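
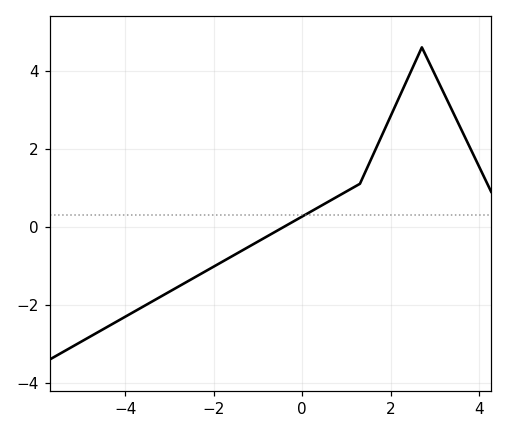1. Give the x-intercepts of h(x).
-0.413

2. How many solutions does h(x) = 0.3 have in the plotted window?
1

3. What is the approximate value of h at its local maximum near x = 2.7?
4.6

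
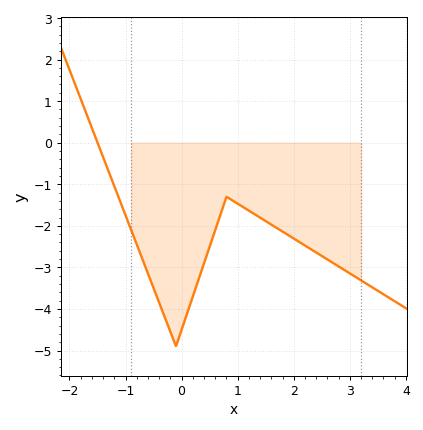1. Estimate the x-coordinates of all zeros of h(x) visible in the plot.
-1.5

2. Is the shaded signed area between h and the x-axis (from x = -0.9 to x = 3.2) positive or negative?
negative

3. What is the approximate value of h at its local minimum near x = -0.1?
-4.89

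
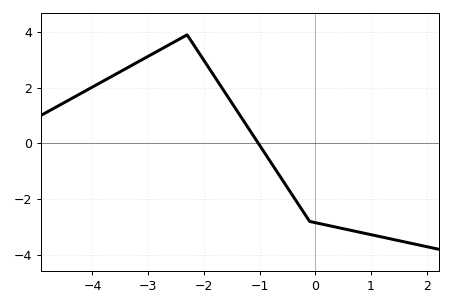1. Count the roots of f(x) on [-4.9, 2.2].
1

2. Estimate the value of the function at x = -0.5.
-1.6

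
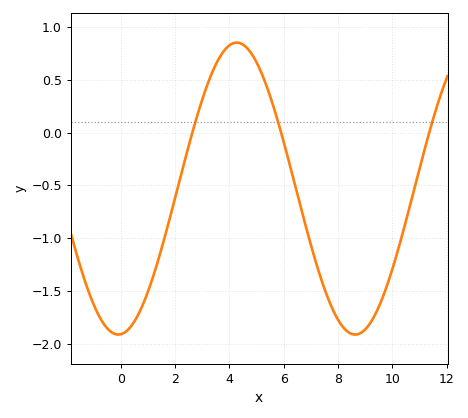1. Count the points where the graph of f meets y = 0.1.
3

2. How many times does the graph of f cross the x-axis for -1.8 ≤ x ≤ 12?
3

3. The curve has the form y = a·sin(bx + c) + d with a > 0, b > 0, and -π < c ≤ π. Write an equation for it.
y = 1.38sin(0.72x - 1.5) - 0.53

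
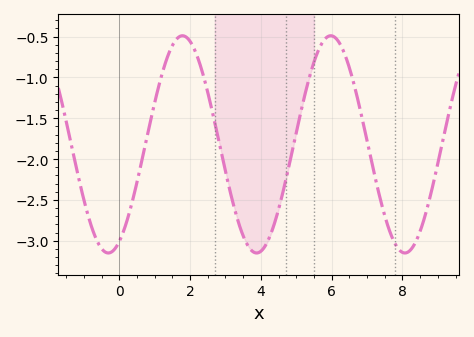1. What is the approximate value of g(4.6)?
-2.45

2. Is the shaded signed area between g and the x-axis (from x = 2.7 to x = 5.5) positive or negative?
negative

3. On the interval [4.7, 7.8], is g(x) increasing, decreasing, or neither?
neither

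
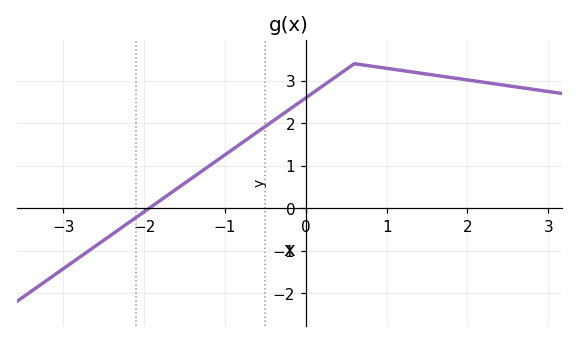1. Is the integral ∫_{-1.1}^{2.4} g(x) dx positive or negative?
positive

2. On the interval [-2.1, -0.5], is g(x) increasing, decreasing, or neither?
increasing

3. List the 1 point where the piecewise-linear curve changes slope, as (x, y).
(0.6, 3.4)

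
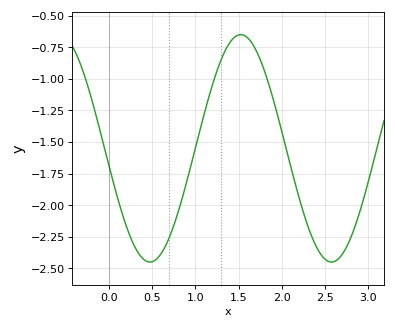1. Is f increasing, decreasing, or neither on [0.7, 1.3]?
increasing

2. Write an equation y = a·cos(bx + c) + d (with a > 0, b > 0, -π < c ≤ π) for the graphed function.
y = 0.9cos(3x + 1.7) - 1.55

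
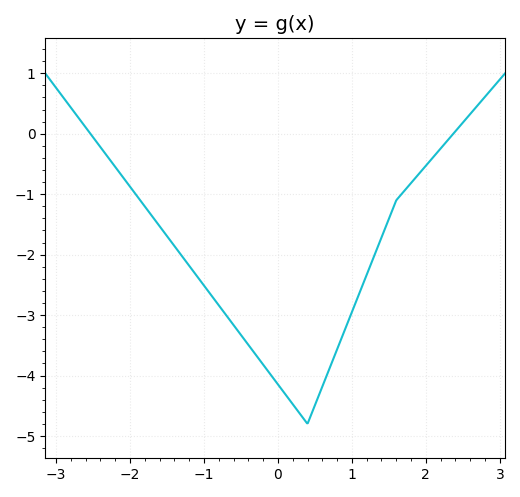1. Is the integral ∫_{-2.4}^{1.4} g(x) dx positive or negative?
negative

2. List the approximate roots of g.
-2.5, 2.4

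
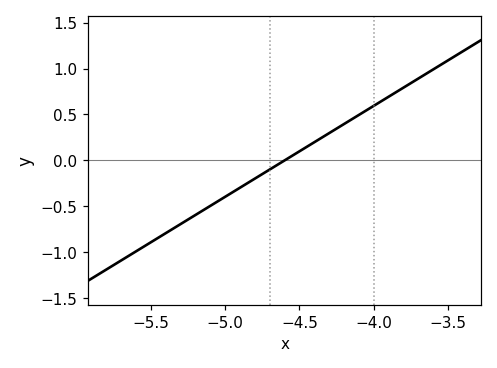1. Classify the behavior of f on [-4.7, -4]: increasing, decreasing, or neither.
increasing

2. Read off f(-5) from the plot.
-0.4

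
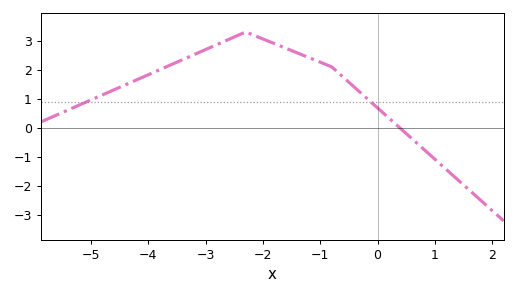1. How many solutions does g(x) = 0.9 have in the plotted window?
2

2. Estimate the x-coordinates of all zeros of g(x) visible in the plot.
0.388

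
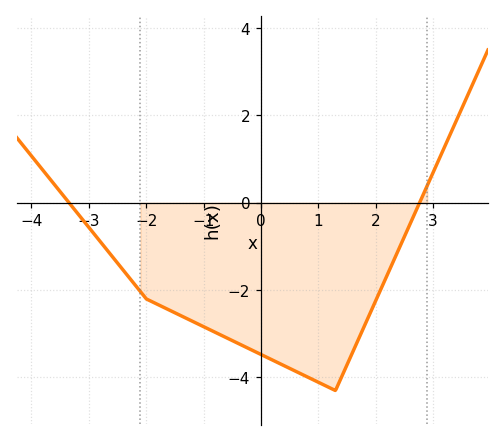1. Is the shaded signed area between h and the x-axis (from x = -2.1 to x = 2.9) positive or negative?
negative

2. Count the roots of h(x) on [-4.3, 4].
2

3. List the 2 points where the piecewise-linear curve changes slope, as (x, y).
(-2, -2.2); (1.3, -4.3)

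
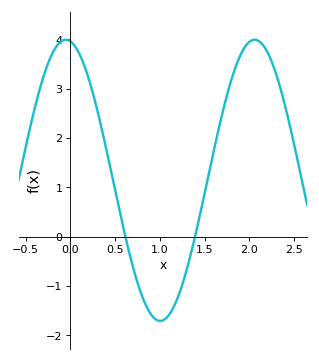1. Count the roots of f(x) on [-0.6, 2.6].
2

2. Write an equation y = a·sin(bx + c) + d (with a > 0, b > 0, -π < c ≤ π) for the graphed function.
y = 2.85sin(3x + 1.7) + 1.14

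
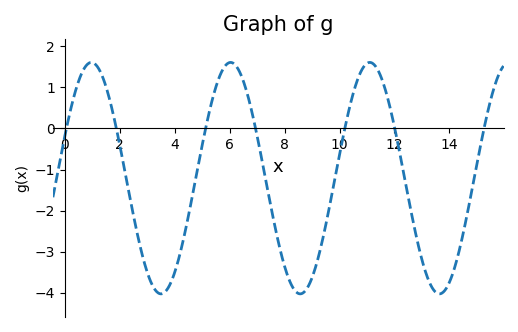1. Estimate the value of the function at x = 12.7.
-2.3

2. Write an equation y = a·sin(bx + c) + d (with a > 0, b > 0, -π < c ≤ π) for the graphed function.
y = 2.82sin(1.2x + 0.37) - 1.21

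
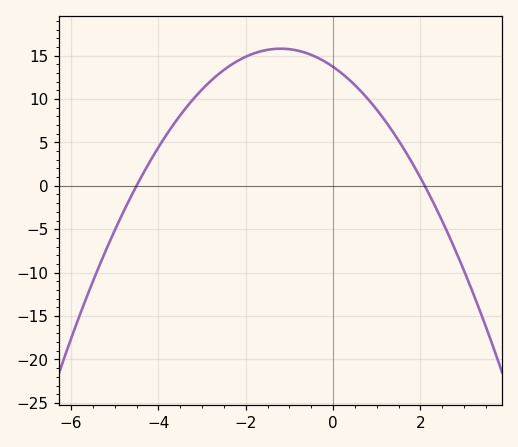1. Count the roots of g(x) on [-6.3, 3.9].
2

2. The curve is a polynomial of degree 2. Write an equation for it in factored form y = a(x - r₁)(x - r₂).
y = -1.45(x + 4.5)(x - 2.1)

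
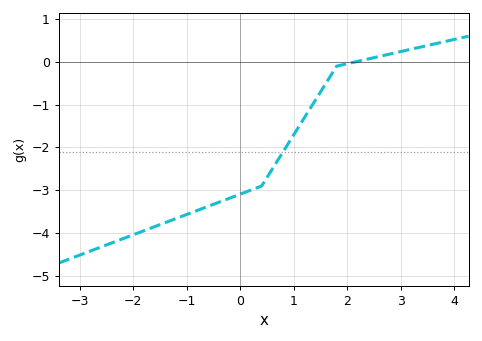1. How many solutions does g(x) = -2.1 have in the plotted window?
1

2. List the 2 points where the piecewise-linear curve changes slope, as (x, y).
(0.4, -2.9); (1.8, -0.1)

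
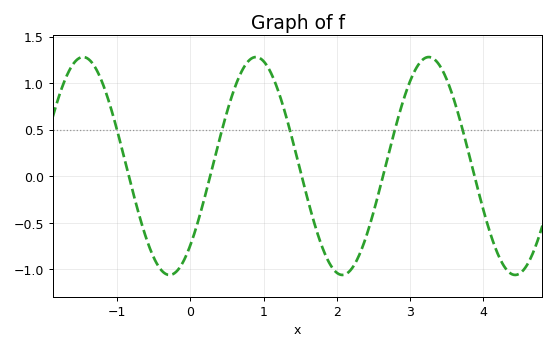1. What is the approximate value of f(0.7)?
1.15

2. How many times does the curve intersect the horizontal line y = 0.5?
5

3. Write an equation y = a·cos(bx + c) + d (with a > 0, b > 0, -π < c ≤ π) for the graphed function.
y = 1.17cos(2.7x - 2.4) + 0.11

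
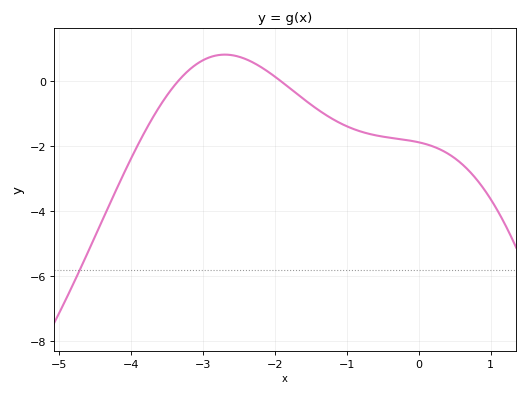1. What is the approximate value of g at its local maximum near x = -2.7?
0.804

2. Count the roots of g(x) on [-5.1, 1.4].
2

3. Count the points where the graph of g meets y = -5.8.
1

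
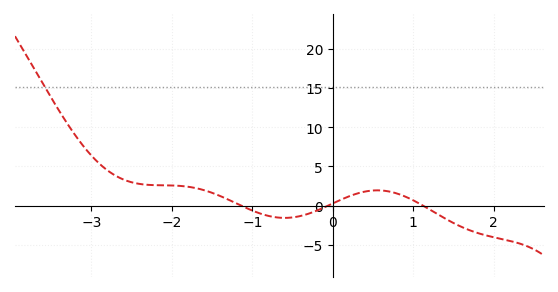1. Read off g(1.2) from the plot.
-0.5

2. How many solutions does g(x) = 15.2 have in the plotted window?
1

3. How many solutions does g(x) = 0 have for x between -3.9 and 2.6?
3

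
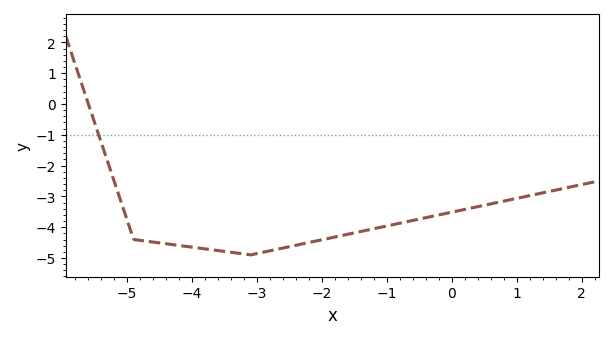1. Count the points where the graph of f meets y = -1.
1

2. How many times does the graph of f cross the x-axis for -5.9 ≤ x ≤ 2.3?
1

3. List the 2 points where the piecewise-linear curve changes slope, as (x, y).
(-4.9, -4.4); (-3.1, -4.9)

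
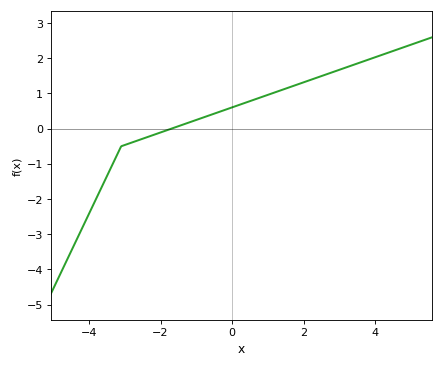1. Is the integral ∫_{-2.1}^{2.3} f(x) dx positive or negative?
positive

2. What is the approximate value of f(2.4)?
1.46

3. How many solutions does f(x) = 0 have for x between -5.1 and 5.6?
1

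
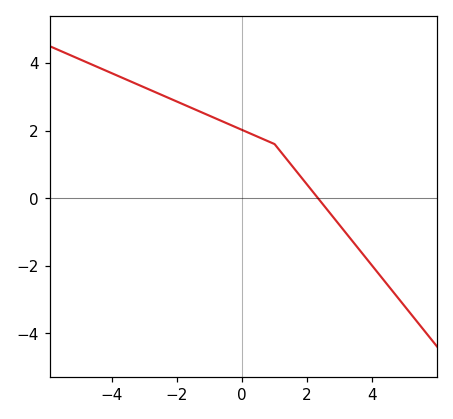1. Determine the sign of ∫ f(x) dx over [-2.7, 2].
positive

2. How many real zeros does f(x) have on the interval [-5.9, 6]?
1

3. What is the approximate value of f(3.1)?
-1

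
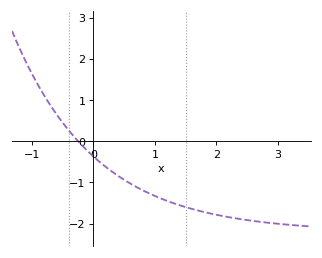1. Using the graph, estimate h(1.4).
-1.6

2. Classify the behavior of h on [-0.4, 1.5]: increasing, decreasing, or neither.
decreasing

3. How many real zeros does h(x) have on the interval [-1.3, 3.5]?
1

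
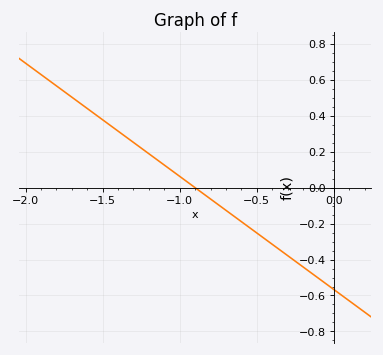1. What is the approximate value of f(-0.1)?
-0.504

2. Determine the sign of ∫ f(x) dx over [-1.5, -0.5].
positive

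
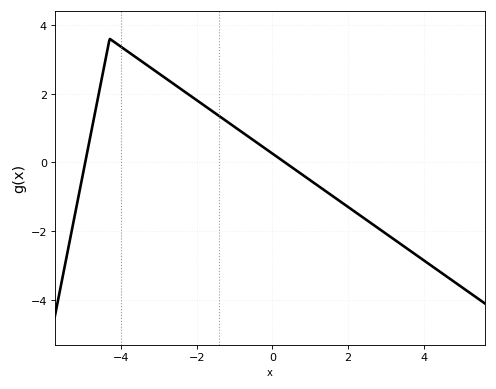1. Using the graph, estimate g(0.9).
-0.439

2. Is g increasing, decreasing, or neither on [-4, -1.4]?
decreasing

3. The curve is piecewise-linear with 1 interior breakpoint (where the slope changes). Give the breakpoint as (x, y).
(-4.3, 3.6)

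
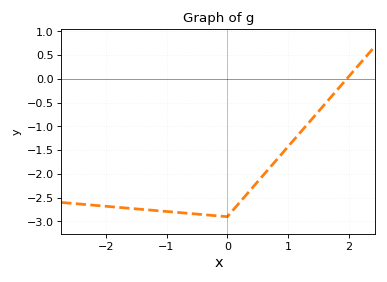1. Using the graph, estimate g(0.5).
-2.15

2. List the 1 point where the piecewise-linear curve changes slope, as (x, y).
(0, -2.9)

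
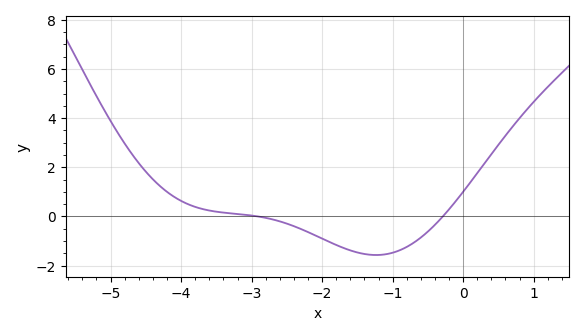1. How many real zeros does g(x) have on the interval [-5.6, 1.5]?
2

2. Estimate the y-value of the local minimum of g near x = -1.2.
-1.6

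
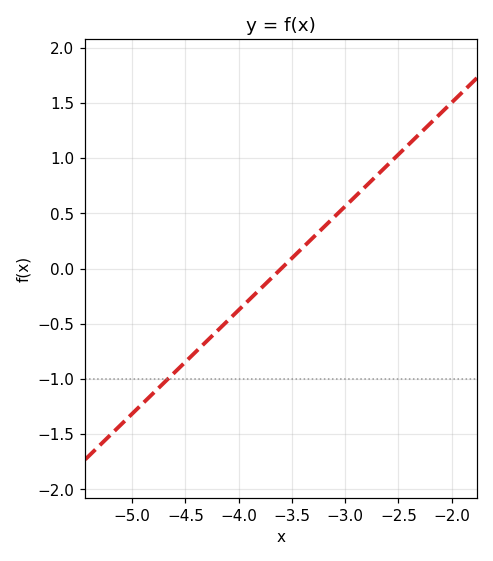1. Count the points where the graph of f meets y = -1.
1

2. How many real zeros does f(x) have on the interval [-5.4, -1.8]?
1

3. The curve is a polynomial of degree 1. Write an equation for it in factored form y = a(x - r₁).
y = 0.94(x + 3.6)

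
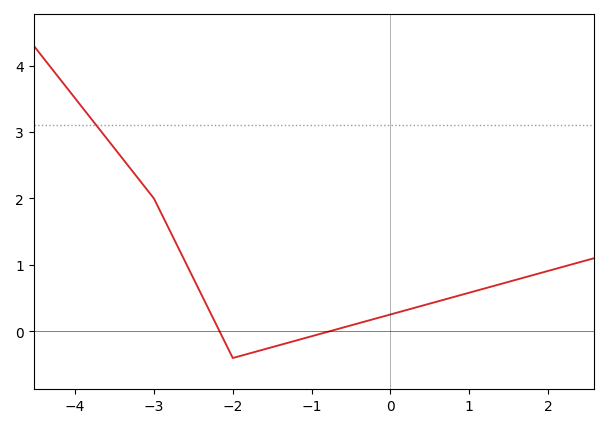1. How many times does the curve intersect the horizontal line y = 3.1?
1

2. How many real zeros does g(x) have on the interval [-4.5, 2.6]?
2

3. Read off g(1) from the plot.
0.582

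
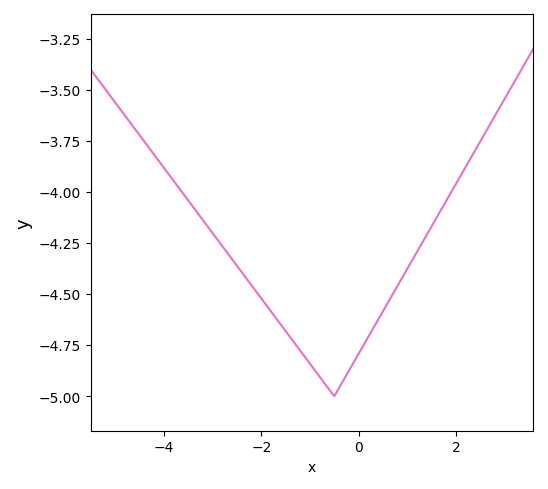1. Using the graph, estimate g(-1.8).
-4.58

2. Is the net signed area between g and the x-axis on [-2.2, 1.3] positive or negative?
negative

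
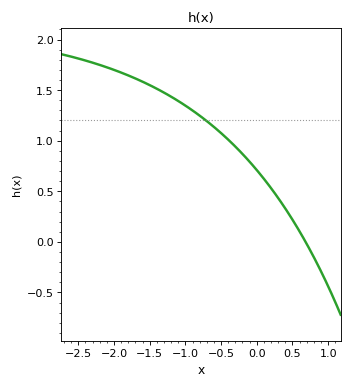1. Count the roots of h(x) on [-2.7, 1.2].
1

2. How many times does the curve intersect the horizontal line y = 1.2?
1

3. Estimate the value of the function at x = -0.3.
0.942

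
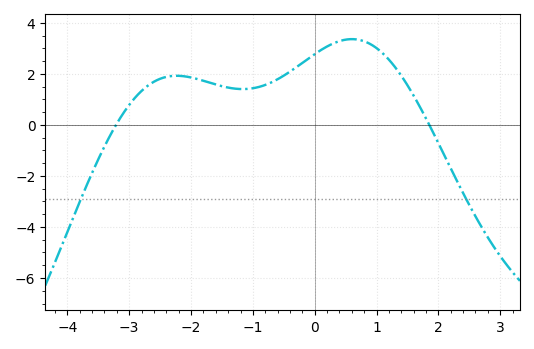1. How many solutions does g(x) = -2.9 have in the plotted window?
2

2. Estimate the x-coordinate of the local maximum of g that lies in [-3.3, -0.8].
-2.23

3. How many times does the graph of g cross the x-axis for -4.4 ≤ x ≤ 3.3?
2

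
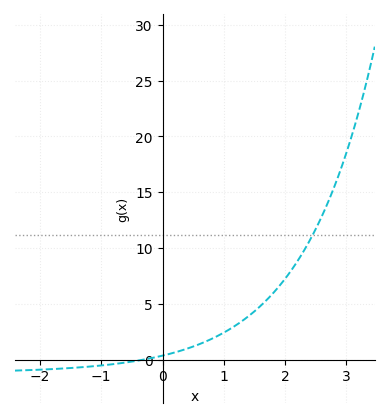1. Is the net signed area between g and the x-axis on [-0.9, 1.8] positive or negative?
positive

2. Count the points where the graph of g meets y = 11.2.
1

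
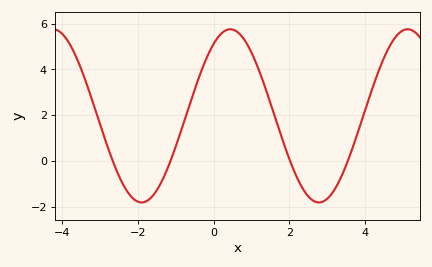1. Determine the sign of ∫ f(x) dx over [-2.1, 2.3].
positive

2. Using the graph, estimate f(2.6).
-1.71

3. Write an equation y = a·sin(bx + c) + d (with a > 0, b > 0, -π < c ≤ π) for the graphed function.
y = 3.79sin(1.34x + 0.982) + 1.97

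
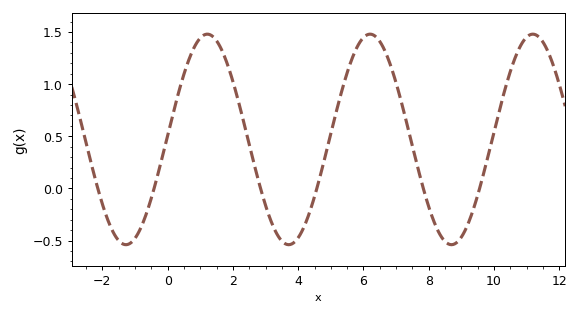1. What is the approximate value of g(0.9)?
1.4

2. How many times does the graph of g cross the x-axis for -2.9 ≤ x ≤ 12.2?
6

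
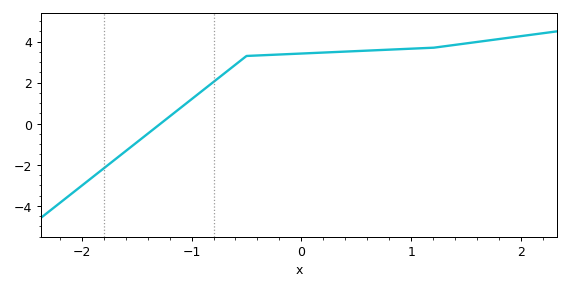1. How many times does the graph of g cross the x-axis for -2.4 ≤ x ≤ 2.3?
1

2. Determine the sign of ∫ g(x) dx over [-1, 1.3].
positive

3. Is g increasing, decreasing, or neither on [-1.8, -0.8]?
increasing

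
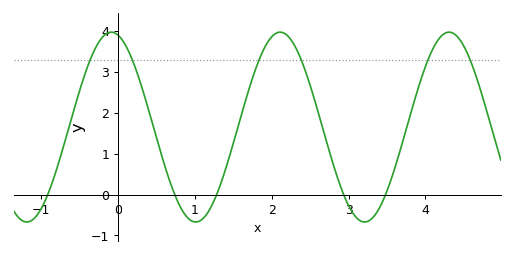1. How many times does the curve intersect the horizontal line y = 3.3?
6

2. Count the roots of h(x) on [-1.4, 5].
5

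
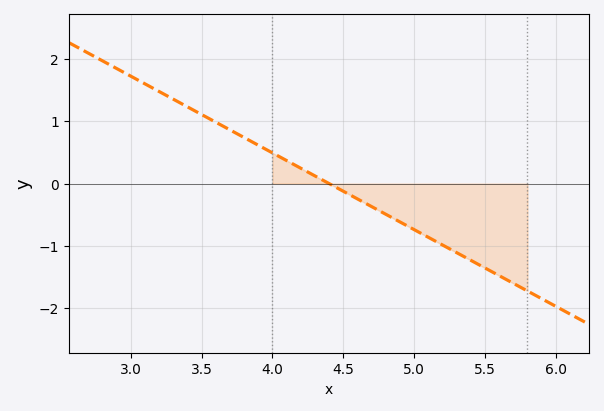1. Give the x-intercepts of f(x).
4.4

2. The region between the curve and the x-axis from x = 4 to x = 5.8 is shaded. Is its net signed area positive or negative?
negative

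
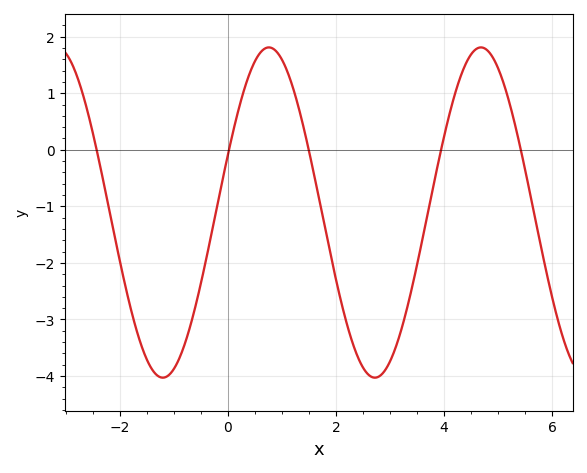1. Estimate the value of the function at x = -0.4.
-1.9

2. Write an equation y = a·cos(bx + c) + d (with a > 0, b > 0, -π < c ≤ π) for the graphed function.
y = 2.92cos(1.6x - 1.2) - 1.11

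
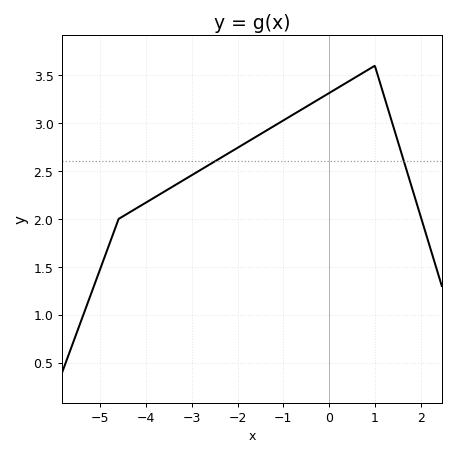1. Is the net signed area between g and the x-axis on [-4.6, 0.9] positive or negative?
positive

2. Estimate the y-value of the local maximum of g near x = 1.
3.6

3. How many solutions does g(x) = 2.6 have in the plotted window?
2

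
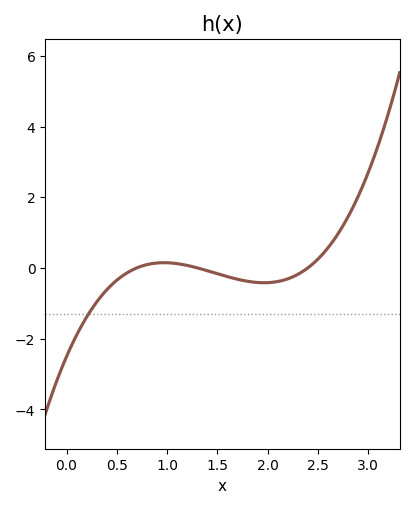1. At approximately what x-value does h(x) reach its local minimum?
1.96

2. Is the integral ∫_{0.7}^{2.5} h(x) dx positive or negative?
negative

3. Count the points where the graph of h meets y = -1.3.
1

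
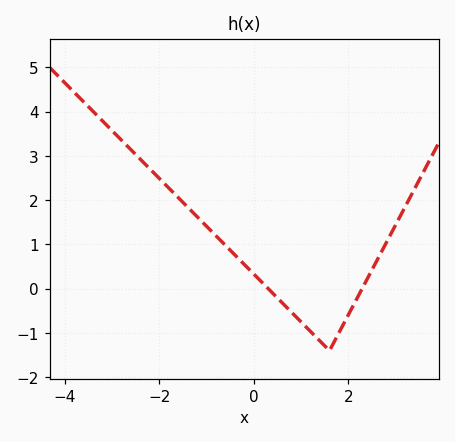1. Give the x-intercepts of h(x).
0.4, 2.2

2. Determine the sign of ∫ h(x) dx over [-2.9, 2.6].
positive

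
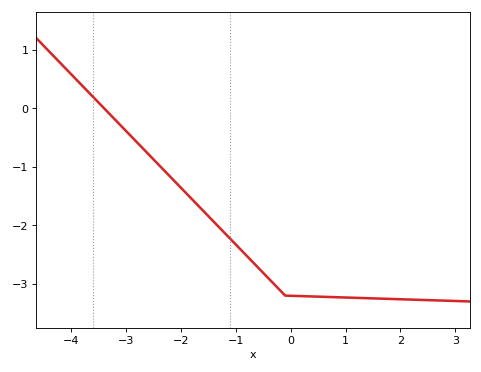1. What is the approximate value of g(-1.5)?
-1.84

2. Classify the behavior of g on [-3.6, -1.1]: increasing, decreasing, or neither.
decreasing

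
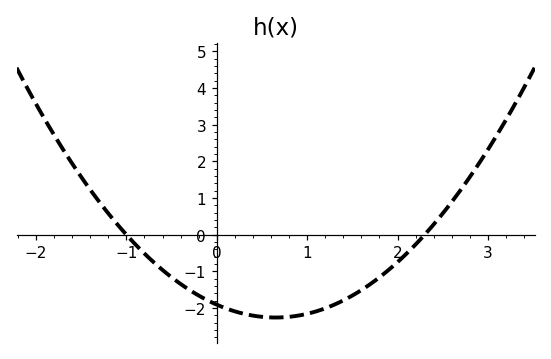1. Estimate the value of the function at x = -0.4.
-1.34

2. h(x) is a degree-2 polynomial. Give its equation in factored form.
y = 0.83(x + 1)(x - 2.3)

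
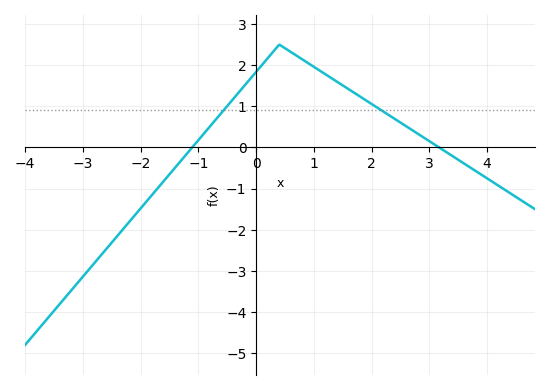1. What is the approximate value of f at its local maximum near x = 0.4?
2.5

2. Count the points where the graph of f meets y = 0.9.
2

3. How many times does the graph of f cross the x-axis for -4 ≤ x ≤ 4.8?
2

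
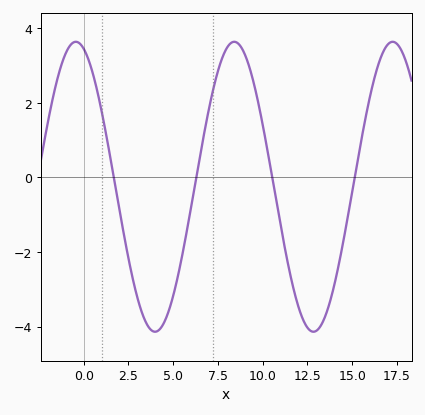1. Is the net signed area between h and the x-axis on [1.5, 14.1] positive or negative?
negative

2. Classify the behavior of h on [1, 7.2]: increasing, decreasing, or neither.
neither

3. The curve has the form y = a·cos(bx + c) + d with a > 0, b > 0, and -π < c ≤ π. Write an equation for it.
y = 3.89cos(0.71x + 0.312) - 0.25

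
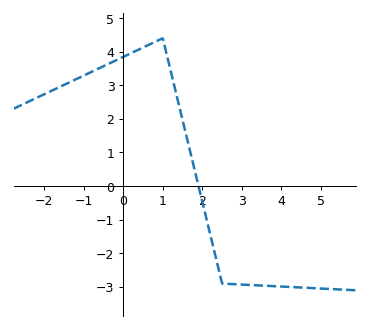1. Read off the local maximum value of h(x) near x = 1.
4.4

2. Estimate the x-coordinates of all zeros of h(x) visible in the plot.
1.9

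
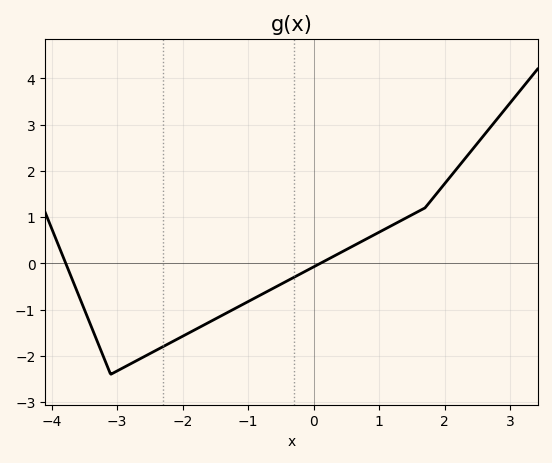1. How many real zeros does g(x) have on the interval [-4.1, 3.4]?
2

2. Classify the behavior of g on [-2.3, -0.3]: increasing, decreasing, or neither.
increasing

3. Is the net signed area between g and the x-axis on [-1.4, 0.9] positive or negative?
negative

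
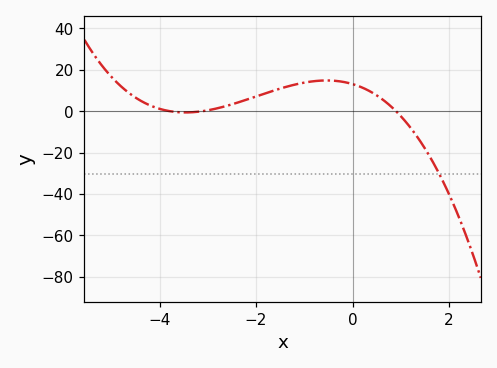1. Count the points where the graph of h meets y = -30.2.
1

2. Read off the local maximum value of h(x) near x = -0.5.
14.8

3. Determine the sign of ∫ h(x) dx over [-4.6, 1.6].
positive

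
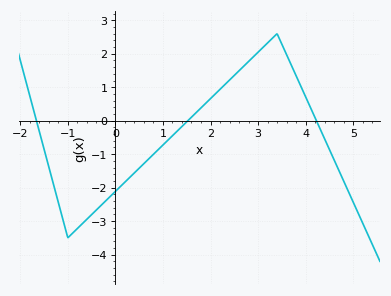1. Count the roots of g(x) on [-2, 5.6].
3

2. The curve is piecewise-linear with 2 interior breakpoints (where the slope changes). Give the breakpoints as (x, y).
(-1, -3.5); (3.4, 2.6)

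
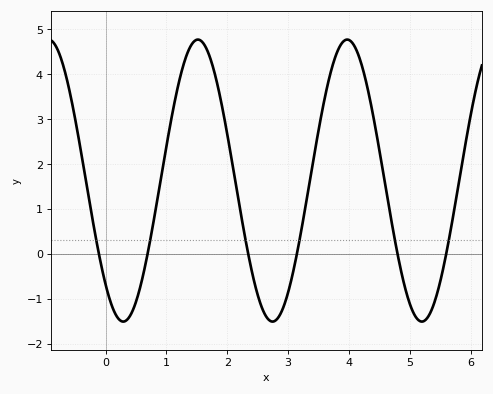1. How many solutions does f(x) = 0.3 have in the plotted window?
6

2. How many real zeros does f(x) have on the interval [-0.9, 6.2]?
6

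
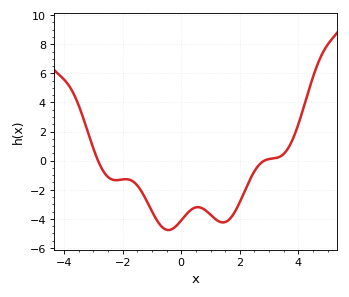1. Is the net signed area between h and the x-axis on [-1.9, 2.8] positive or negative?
negative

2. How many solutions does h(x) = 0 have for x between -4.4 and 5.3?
2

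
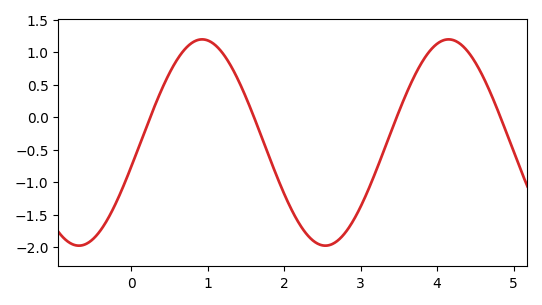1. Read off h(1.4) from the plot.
0.573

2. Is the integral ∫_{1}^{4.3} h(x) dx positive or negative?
negative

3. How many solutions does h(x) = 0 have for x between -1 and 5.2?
4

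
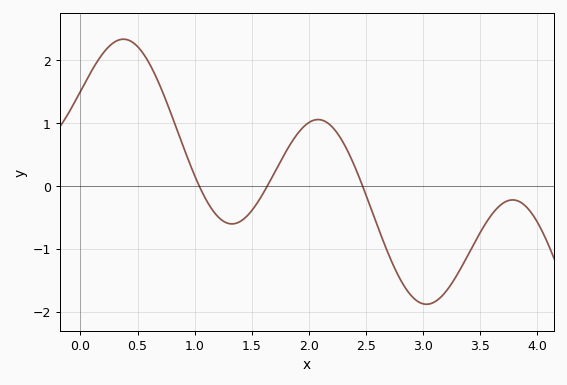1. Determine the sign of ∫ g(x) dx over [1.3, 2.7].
positive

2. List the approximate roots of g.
1, 1.6, 2.5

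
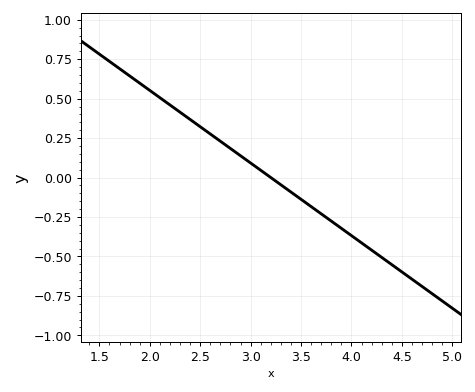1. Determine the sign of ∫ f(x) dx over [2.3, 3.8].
positive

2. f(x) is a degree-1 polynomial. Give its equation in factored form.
y = -0.46(x - 3.2)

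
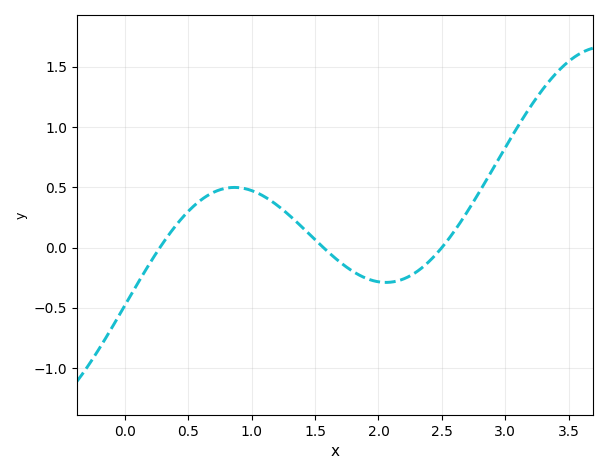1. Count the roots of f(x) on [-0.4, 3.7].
3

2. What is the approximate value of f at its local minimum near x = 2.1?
-0.3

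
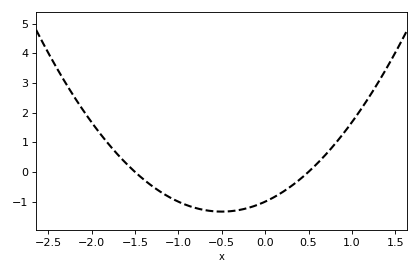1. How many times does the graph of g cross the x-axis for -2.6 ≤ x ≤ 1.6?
2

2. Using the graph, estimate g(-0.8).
-1.2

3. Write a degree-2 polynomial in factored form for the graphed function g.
y = 1.34(x + 1.5)(x - 0.5)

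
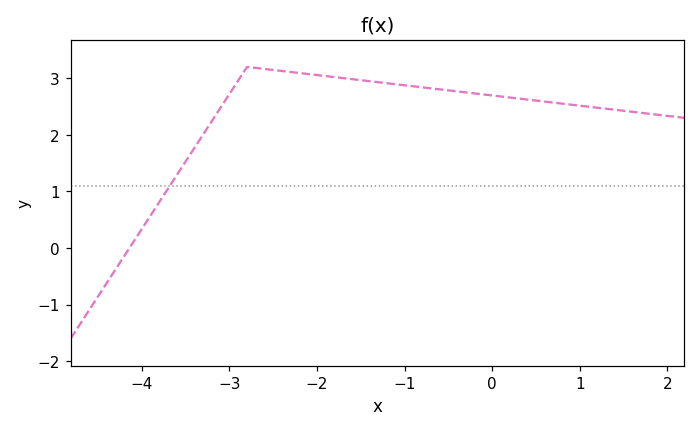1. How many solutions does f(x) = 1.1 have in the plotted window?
1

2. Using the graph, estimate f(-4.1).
0.101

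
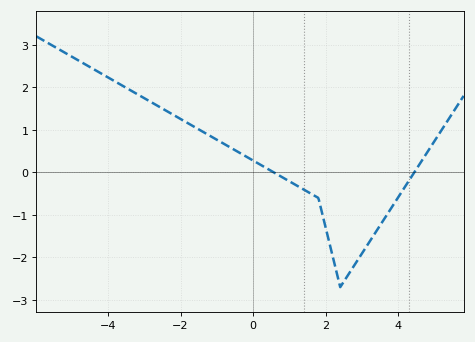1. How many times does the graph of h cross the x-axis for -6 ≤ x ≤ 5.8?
2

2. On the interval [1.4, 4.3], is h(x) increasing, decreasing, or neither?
neither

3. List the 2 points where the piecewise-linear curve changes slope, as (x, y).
(1.8, -0.6); (2.4, -2.7)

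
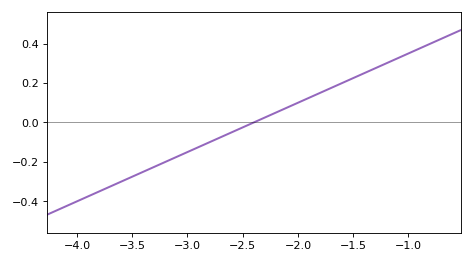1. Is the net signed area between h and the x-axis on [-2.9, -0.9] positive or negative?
positive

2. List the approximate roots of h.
-2.4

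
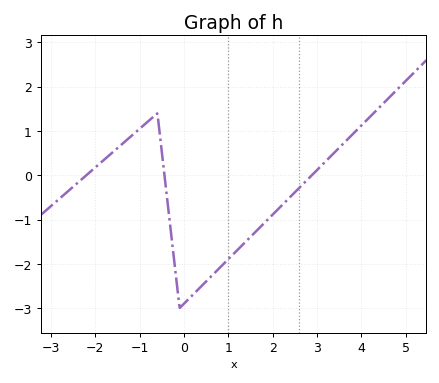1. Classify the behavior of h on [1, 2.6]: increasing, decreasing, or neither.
increasing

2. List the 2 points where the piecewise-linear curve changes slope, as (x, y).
(-0.6, 1.4); (-0.1, -3)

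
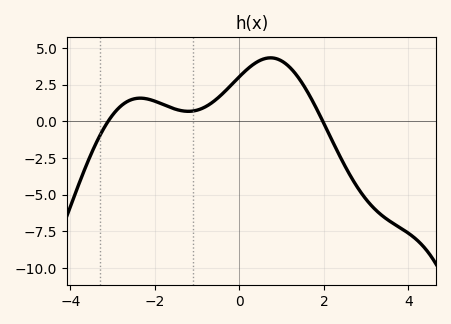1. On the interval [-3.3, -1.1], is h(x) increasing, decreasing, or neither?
neither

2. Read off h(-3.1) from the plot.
0.037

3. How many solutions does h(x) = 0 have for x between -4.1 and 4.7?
2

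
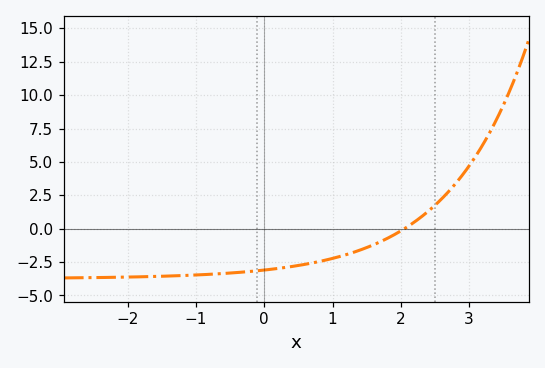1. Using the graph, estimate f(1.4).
-1.61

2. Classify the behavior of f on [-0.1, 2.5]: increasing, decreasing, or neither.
increasing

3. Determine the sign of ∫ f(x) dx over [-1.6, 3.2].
negative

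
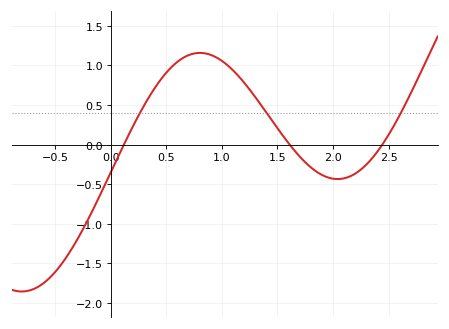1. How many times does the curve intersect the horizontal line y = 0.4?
3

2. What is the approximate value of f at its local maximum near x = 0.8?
1.15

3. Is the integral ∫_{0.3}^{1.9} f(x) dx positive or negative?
positive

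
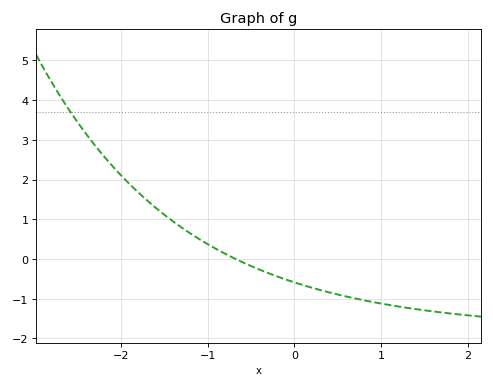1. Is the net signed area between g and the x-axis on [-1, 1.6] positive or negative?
negative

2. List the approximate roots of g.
-0.678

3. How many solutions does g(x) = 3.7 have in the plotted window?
1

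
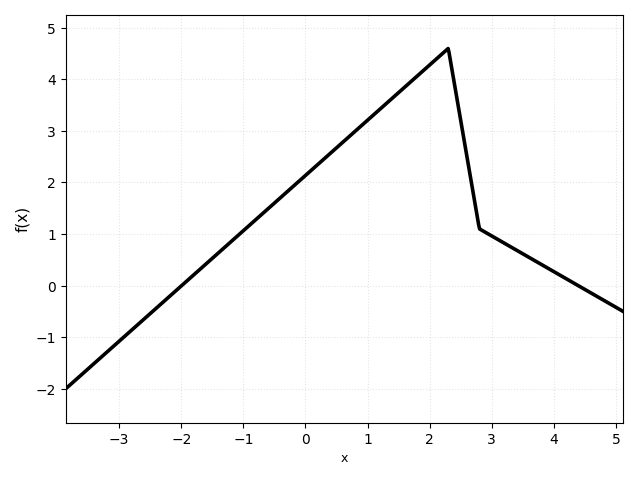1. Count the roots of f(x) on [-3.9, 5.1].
2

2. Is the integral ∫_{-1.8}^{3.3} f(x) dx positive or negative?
positive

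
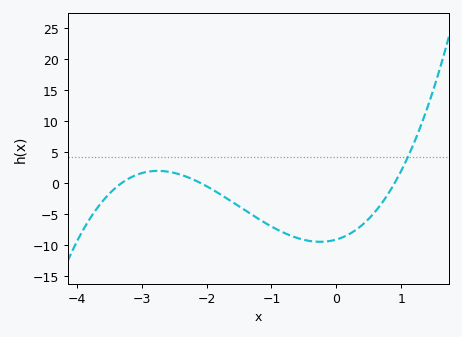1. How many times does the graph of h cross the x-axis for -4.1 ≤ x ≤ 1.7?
3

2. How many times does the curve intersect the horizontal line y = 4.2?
1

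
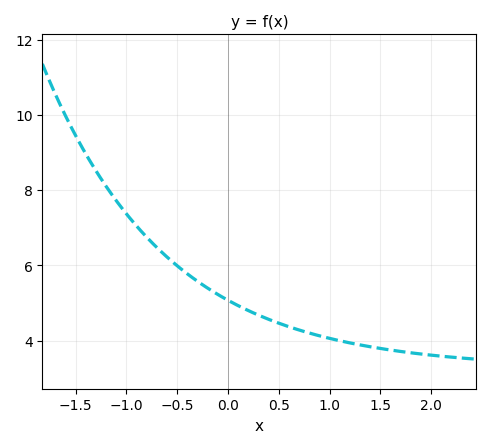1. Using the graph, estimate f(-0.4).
5.77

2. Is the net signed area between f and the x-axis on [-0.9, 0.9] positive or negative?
positive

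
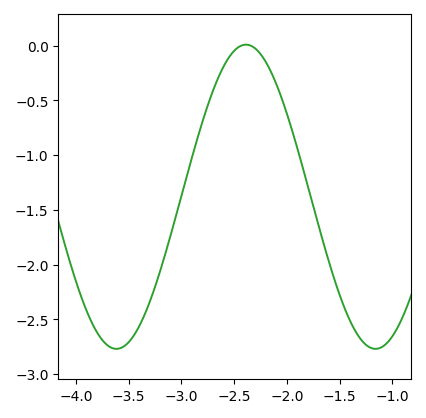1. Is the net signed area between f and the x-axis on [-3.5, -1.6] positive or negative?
negative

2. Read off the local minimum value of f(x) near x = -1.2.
-2.75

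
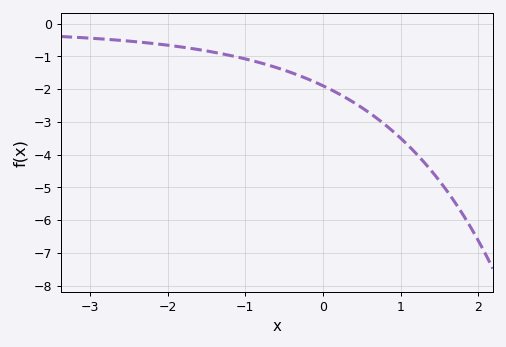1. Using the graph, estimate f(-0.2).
-1.7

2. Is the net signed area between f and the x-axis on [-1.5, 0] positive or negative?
negative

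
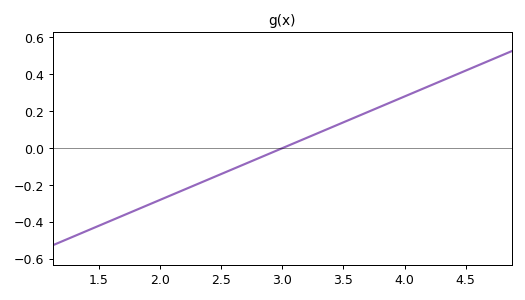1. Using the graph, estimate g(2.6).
-0.112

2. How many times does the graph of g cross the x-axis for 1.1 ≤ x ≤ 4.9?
1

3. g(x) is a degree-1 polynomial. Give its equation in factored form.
y = 0.28(x - 3)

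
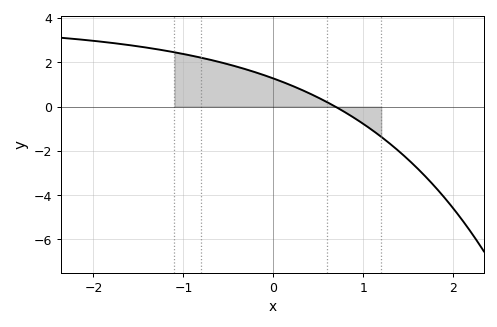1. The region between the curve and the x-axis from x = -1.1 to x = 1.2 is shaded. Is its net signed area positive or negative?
positive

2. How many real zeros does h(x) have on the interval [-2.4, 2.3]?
1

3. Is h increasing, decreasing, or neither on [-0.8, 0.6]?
decreasing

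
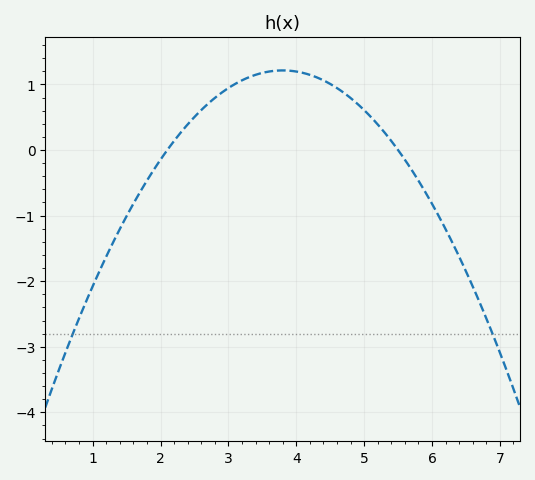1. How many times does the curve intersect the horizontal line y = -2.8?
2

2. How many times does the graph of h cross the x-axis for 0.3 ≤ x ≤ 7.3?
2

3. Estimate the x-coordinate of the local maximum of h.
3.8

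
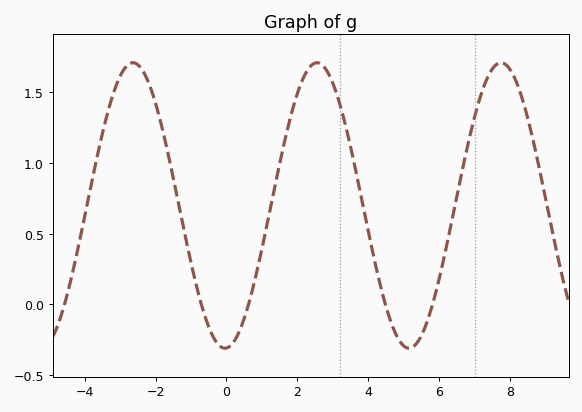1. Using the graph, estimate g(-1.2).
0.55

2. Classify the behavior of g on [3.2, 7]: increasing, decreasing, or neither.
neither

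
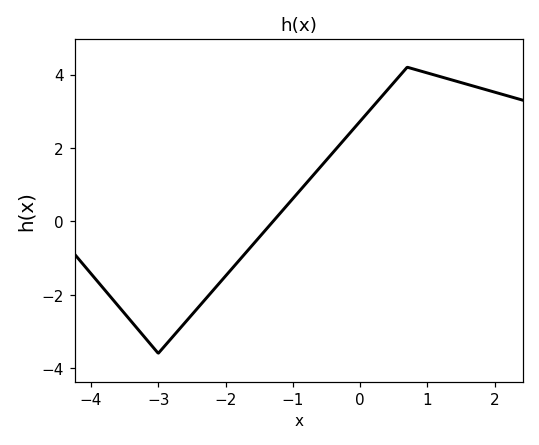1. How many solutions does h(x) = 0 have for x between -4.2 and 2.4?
1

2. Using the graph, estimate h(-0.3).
2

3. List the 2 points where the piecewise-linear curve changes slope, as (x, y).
(-3, -3.6); (0.7, 4.2)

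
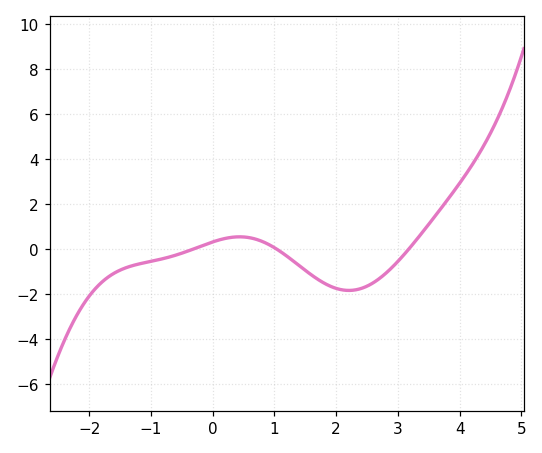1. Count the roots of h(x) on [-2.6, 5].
3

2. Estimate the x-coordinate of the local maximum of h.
0.4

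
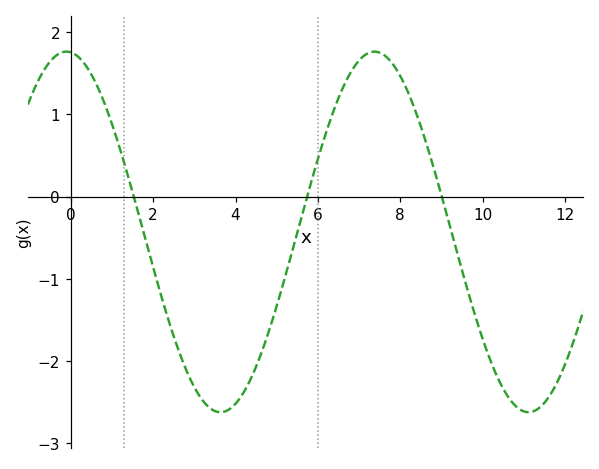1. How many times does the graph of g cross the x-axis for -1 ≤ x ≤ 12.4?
3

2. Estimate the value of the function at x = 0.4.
1.6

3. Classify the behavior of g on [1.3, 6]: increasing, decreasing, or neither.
neither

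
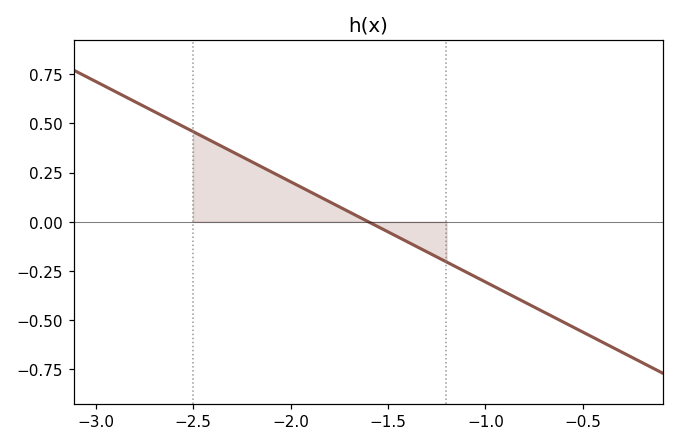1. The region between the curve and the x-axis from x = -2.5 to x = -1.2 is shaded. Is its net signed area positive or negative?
positive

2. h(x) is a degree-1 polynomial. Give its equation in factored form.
y = -0.51(x + 1.6)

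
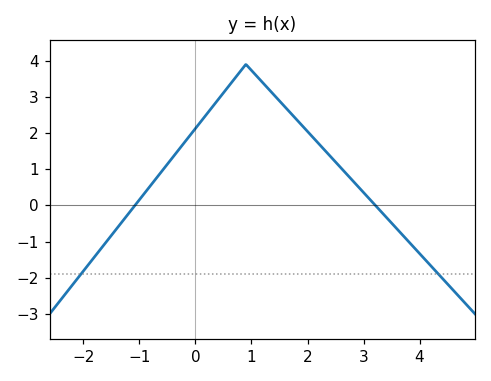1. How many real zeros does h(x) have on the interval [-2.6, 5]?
2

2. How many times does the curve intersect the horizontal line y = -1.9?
2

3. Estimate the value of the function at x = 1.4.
3.1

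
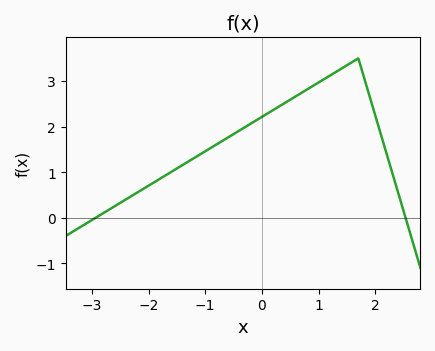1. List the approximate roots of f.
-2.93, 2.53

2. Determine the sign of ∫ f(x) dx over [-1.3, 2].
positive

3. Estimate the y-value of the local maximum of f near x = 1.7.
3.5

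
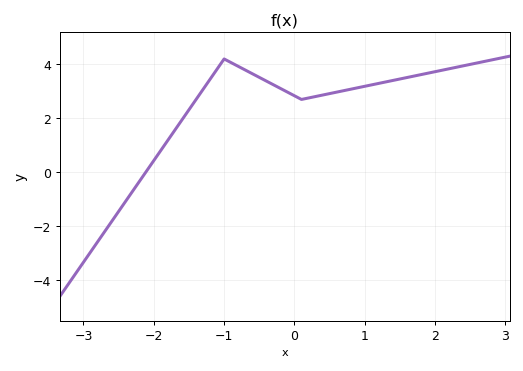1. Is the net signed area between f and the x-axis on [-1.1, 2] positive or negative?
positive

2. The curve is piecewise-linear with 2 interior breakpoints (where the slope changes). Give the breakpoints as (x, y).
(-1, 4.2); (0.1, 2.7)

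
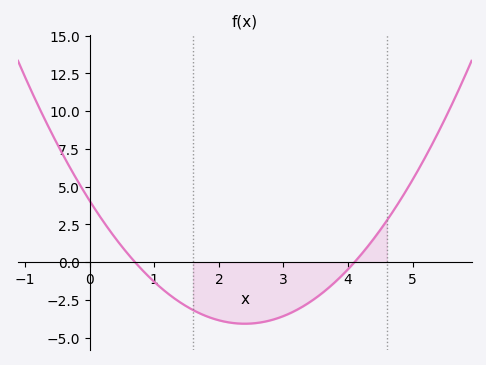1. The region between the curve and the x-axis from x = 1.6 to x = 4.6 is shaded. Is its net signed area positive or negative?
negative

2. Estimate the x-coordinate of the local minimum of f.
2.4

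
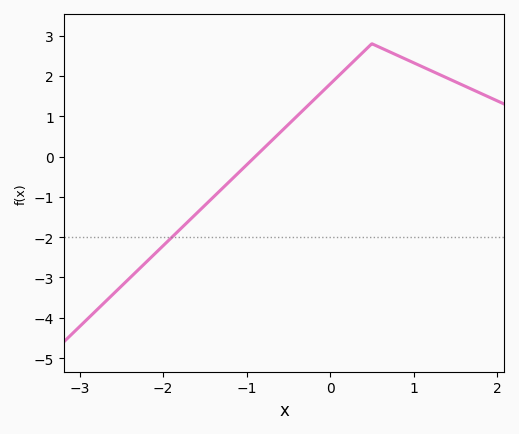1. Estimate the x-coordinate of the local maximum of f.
0.5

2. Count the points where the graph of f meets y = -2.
1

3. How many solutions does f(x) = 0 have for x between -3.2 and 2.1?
1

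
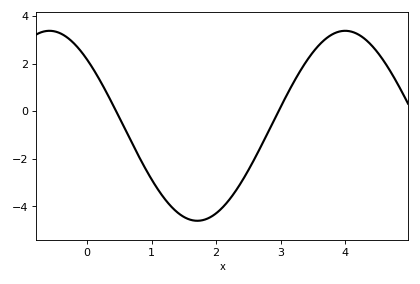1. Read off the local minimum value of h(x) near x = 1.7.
-4.6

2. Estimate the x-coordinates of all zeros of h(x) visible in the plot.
0.4, 3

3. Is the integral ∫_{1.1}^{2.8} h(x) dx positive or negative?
negative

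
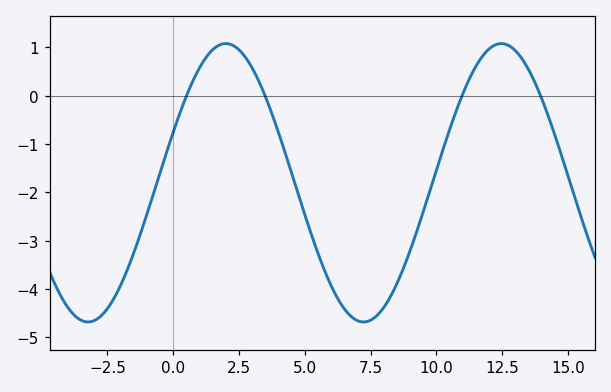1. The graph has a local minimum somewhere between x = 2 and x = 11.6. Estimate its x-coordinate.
7.23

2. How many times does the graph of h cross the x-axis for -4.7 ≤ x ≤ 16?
4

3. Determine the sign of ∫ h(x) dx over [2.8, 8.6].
negative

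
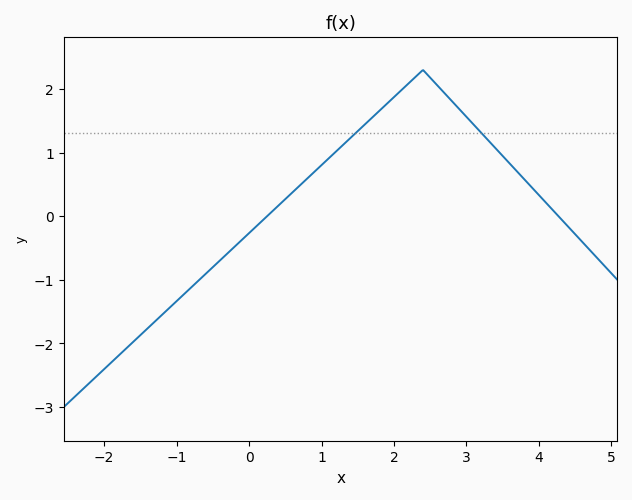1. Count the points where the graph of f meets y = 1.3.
2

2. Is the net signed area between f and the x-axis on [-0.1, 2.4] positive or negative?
positive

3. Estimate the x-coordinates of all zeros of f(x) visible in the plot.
0.2, 4.2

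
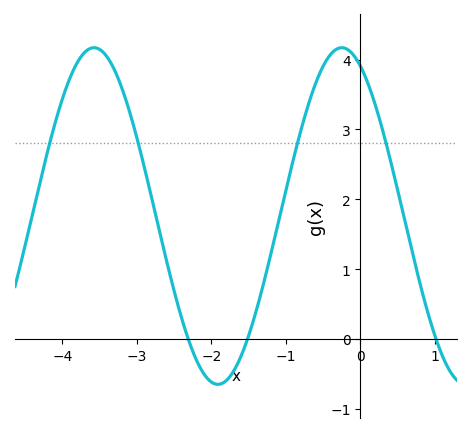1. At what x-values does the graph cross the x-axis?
-2.31, -1.51, 1.01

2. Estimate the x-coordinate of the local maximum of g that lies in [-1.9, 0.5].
-0.251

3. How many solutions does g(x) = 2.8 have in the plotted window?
4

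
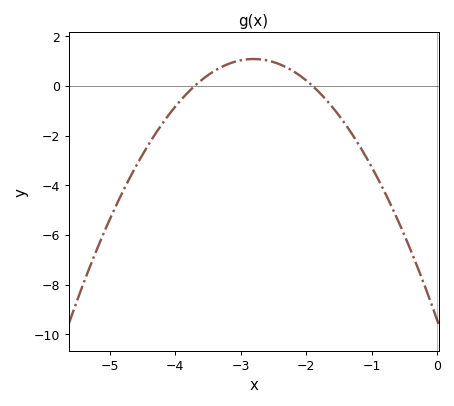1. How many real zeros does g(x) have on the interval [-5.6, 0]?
2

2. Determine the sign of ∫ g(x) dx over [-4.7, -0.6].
negative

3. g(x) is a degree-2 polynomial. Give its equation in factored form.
y = -1.34(x + 3.7)(x + 1.9)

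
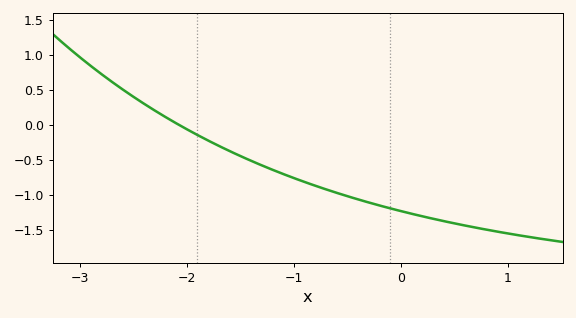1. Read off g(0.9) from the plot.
-1.52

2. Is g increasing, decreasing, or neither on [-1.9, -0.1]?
decreasing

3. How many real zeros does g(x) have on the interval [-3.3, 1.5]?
1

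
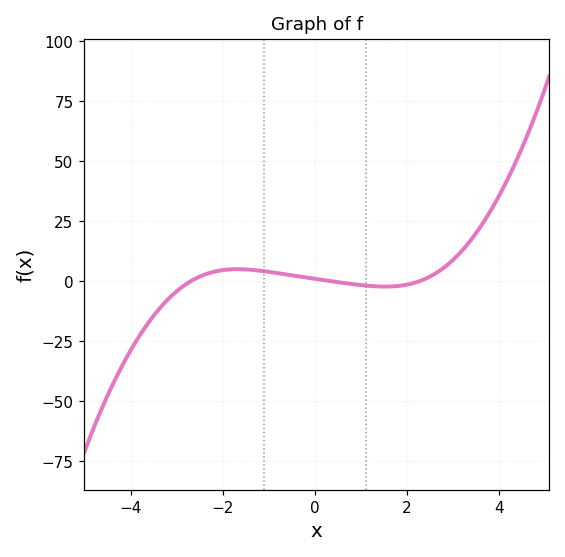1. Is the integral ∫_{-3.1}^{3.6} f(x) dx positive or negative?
positive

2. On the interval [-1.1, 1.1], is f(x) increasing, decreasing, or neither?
decreasing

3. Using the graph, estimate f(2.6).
2.96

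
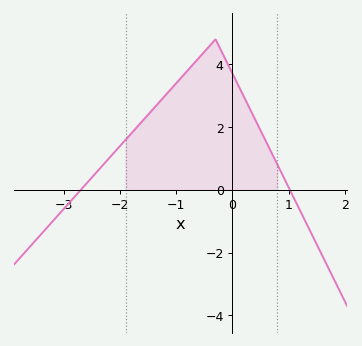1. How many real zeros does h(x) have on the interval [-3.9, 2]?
2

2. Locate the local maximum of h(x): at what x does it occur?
-0.3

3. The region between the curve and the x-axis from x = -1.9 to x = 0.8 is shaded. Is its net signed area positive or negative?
positive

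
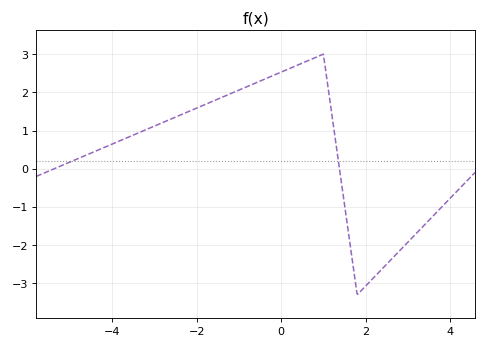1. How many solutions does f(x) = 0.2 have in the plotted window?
2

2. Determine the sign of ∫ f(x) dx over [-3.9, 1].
positive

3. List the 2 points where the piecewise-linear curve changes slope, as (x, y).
(1, 3); (1.8, -3.3)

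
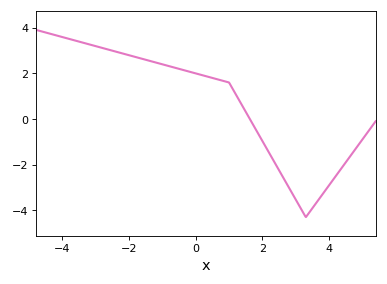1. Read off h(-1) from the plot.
2.4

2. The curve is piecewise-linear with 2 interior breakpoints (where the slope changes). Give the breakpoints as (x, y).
(1, 1.6); (3.3, -4.3)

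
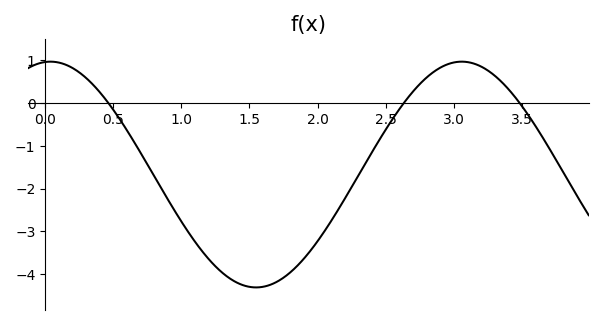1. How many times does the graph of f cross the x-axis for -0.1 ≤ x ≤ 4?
3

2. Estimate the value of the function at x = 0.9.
-2.25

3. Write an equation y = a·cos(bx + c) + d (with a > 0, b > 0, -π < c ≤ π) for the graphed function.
y = 2.64cos(2.08x - 0.08) - 1.67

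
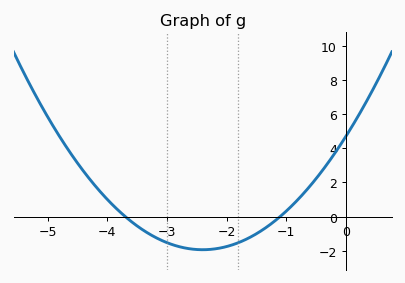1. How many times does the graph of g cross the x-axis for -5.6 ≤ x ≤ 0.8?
2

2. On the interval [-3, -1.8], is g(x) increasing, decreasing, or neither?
neither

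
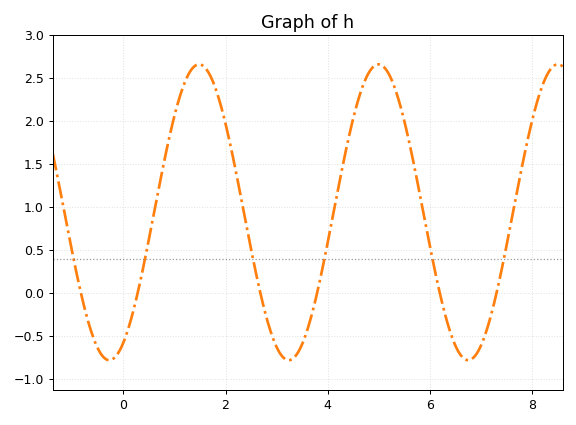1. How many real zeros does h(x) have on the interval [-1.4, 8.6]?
6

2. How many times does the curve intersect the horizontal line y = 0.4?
6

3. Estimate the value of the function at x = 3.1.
-0.729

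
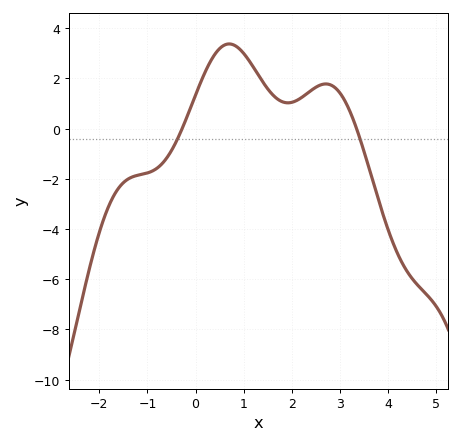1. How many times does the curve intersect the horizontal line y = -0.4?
2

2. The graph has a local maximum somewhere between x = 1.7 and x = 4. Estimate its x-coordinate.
2.8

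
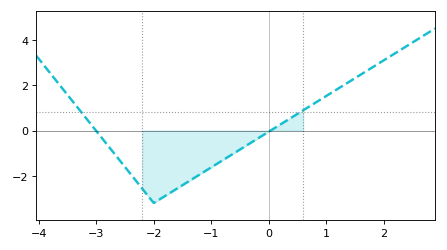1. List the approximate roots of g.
-3.01, 0.033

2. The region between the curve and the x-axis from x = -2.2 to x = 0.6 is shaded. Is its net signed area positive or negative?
negative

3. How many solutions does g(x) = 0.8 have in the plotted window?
2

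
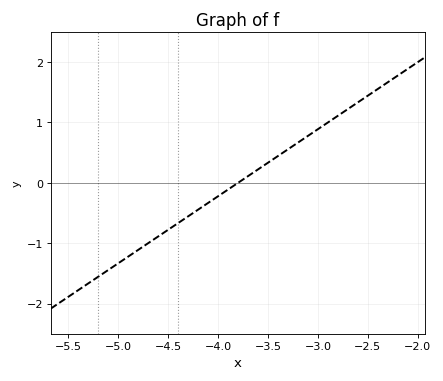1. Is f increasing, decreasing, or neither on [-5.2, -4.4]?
increasing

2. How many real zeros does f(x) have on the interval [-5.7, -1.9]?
1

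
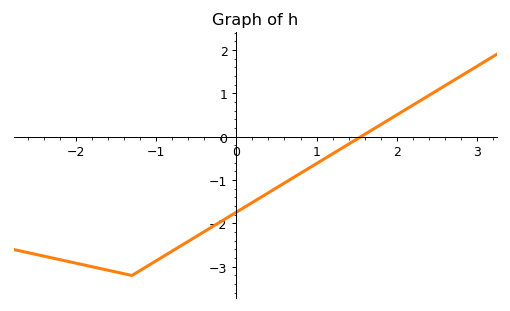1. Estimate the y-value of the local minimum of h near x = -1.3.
-3.2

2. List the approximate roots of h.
1.6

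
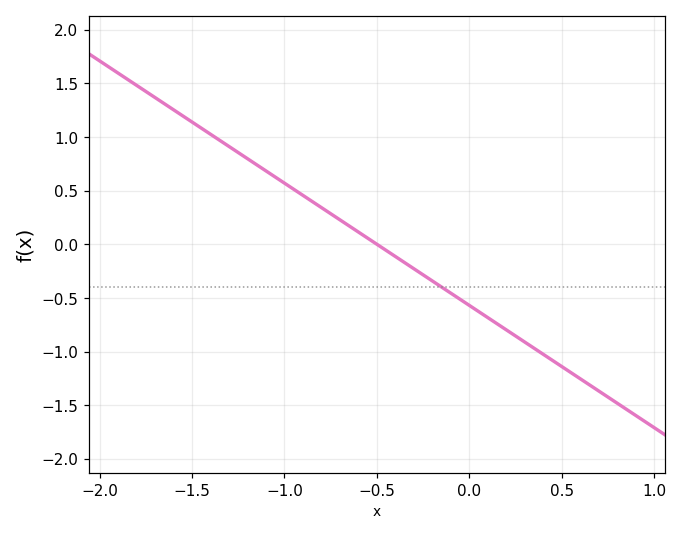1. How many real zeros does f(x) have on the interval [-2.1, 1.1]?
1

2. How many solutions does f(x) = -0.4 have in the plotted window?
1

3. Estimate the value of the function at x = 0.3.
-0.9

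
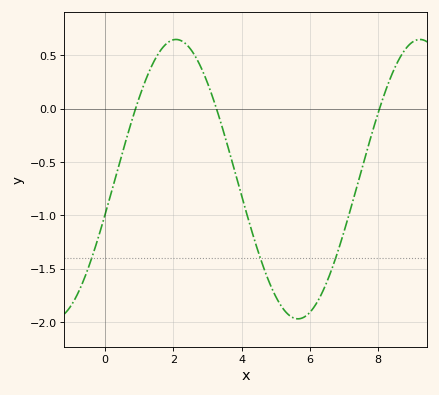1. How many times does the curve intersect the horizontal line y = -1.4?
3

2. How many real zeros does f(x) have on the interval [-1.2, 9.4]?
3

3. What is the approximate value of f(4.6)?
-1.45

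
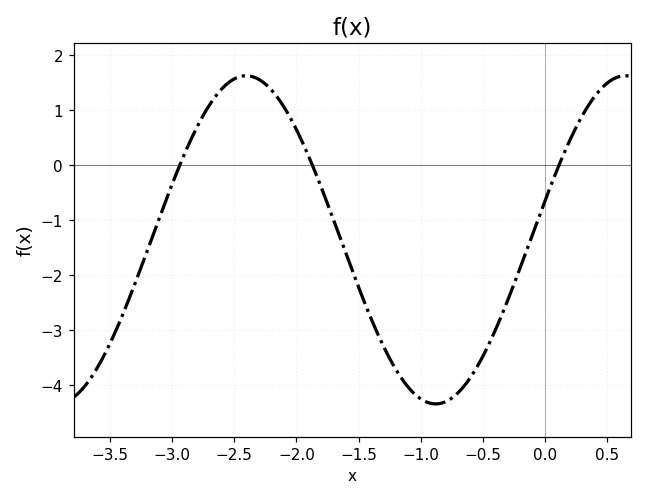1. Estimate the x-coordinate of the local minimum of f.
-0.9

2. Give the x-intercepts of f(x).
-2.9, -1.9, 0.1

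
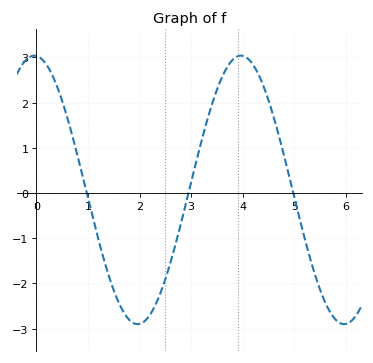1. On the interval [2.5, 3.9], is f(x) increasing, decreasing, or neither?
increasing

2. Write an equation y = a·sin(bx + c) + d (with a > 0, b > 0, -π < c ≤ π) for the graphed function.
y = 2.97sin(1.6x + 1.6) + 0.07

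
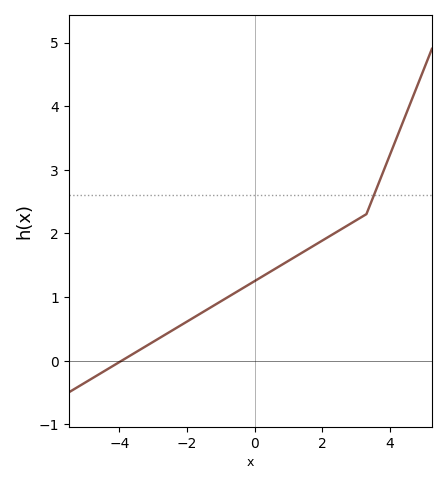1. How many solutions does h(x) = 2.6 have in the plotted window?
1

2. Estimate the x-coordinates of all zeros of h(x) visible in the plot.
-3.93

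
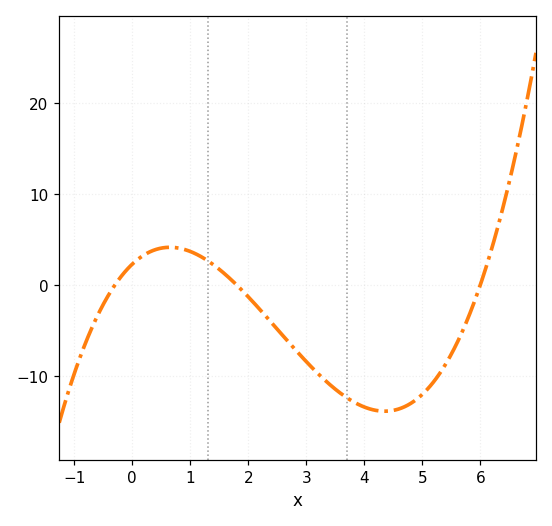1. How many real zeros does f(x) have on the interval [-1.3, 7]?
3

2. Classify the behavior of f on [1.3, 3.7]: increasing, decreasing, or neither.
decreasing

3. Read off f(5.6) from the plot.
-6.37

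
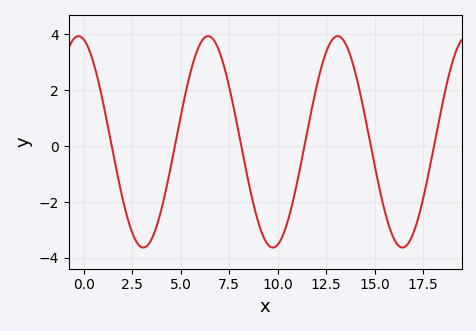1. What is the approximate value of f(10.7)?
-2.22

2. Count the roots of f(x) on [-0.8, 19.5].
6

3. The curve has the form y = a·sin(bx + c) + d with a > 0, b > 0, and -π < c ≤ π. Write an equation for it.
y = 3.78sin(0.94x + 1.83) + 0.15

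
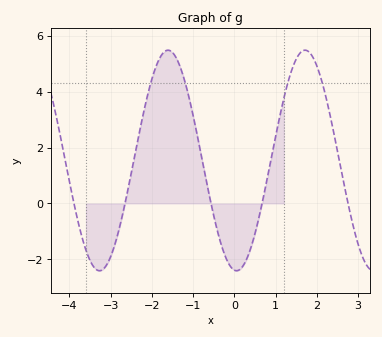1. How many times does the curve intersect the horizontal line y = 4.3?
4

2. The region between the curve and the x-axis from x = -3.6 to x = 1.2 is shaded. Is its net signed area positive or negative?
positive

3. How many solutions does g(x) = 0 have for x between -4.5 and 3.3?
5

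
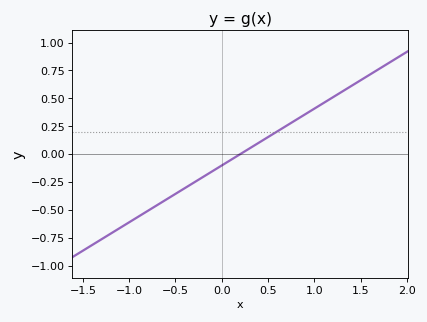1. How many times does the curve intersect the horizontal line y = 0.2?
1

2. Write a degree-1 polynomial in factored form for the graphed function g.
y = 0.51(x - 0.2)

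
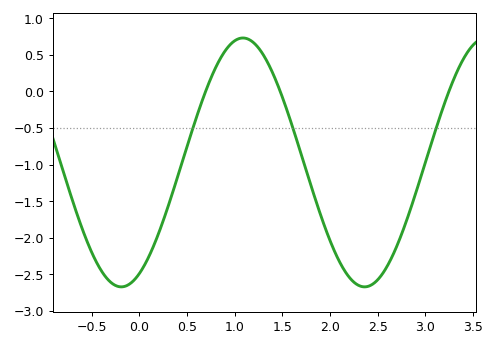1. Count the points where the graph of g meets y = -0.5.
3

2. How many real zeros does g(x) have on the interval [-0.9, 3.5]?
3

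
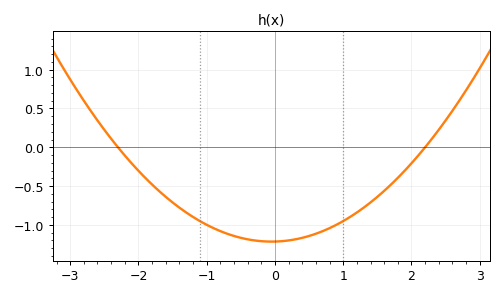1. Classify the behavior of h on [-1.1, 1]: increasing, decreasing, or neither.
neither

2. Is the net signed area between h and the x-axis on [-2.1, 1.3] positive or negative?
negative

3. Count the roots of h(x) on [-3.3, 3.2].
2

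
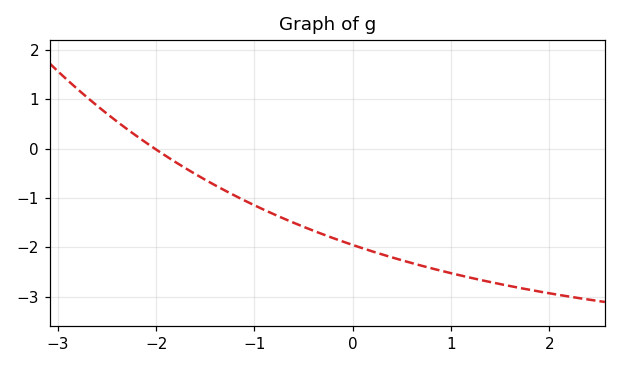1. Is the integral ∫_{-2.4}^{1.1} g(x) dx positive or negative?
negative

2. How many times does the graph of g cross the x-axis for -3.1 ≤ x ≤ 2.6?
1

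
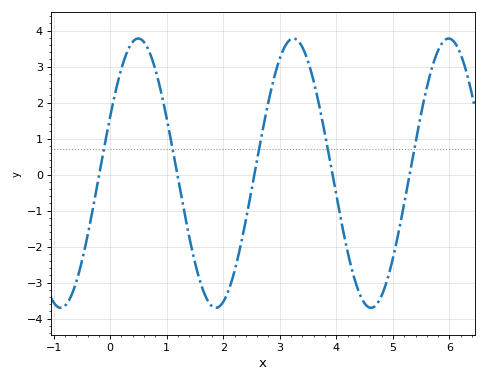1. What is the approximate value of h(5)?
-2.3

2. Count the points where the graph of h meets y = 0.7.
5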